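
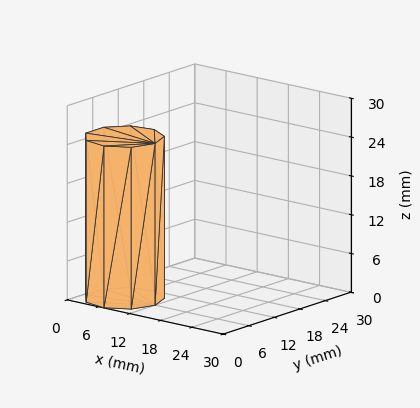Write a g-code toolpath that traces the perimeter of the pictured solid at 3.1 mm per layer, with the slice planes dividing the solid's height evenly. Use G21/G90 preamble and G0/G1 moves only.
Reading the render: the shape is a regular 9-sided prism (a cylinder approximated with 9 flat sides), circumscribed radius ≈ 6 mm, height ≈ 25 mm (dimensions read to the nearest mm from the axis ticks). For the g-code, the solid's height is divided into equal slices at the stated Δz and each level perimeter traced with G1 moves after a G0 lift.

; perimeter-only toolpath
G21 ; units = mm
G90 ; absolute positioning
G28 ; home
; layer 1
G0 Z3.1
G0 X12.0 Y6.0
G1 X10.6 Y9.9
G1 X7.0 Y11.9
G1 X3.0 Y11.2
G1 X0.4 Y8.1
G1 X0.4 Y3.9
G1 X3.0 Y0.8
G1 X7.0 Y0.1
G1 X10.6 Y2.1
G1 X12.0 Y6.0
; layer 2
G0 Z6.2
G0 X12.0 Y6.0
G1 X10.6 Y9.9
G1 X7.0 Y11.9
G1 X3.0 Y11.2
G1 X0.4 Y8.1
G1 X0.4 Y3.9
G1 X3.0 Y0.8
G1 X7.0 Y0.1
G1 X10.6 Y2.1
G1 X12.0 Y6.0
; layer 3
G0 Z9.4
G0 X12.0 Y6.0
G1 X10.6 Y9.9
G1 X7.0 Y11.9
G1 X3.0 Y11.2
G1 X0.4 Y8.1
G1 X0.4 Y3.9
G1 X3.0 Y0.8
G1 X7.0 Y0.1
G1 X10.6 Y2.1
G1 X12.0 Y6.0
; layer 4
G0 Z12.5
G0 X12.0 Y6.0
G1 X10.6 Y9.9
G1 X7.0 Y11.9
G1 X3.0 Y11.2
G1 X0.4 Y8.1
G1 X0.4 Y3.9
G1 X3.0 Y0.8
G1 X7.0 Y0.1
G1 X10.6 Y2.1
G1 X12.0 Y6.0
; layer 5
G0 Z15.6
G0 X12.0 Y6.0
G1 X10.6 Y9.9
G1 X7.0 Y11.9
G1 X3.0 Y11.2
G1 X0.4 Y8.1
G1 X0.4 Y3.9
G1 X3.0 Y0.8
G1 X7.0 Y0.1
G1 X10.6 Y2.1
G1 X12.0 Y6.0
; layer 6
G0 Z18.8
G0 X12.0 Y6.0
G1 X10.6 Y9.9
G1 X7.0 Y11.9
G1 X3.0 Y11.2
G1 X0.4 Y8.1
G1 X0.4 Y3.9
G1 X3.0 Y0.8
G1 X7.0 Y0.1
G1 X10.6 Y2.1
G1 X12.0 Y6.0
; layer 7
G0 Z21.9
G0 X12.0 Y6.0
G1 X10.6 Y9.9
G1 X7.0 Y11.9
G1 X3.0 Y11.2
G1 X0.4 Y8.1
G1 X0.4 Y3.9
G1 X3.0 Y0.8
G1 X7.0 Y0.1
G1 X10.6 Y2.1
G1 X12.0 Y6.0
; layer 8
G0 Z25.0
G0 X12.0 Y6.0
G1 X10.6 Y9.9
G1 X7.0 Y11.9
G1 X3.0 Y11.2
G1 X0.4 Y8.1
G1 X0.4 Y3.9
G1 X3.0 Y0.8
G1 X7.0 Y0.1
G1 X10.6 Y2.1
G1 X12.0 Y6.0
M2 ; end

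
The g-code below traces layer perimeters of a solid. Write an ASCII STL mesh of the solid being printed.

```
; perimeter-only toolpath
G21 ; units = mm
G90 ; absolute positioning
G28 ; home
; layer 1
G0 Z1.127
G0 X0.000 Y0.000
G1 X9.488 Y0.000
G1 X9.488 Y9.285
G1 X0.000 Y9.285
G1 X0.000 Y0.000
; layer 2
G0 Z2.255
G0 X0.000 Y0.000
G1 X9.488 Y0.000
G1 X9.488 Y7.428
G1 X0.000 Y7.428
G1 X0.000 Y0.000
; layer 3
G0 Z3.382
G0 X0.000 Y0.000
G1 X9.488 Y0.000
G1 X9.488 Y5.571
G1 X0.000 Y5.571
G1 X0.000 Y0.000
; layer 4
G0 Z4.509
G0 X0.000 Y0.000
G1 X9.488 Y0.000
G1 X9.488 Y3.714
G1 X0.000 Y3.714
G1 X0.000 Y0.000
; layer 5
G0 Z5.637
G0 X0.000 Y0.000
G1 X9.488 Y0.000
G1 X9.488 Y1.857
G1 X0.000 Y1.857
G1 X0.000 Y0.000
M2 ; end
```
solid part
  facet normal 0.0000 0.0000 -1.0000
    outer loop
      vertex 9.488 11.142 0.000
      vertex 9.488 0.000 0.000
      vertex 0.000 0.000 0.000
    endloop
  endfacet
  facet normal 0.0000 0.0000 -1.0000
    outer loop
      vertex 0.000 11.142 0.000
      vertex 9.488 11.142 0.000
      vertex 0.000 0.000 0.000
    endloop
  endfacet
  facet normal 0.0000 -1.0000 0.0000
    outer loop
      vertex 0.000 0.000 0.000
      vertex 9.488 0.000 0.000
      vertex 9.488 0.000 6.764
    endloop
  endfacet
  facet normal 0.0000 -1.0000 0.0000
    outer loop
      vertex 0.000 0.000 0.000
      vertex 9.488 0.000 6.764
      vertex 0.000 0.000 6.764
    endloop
  endfacet
  facet normal 0.0000 0.5189 0.8548
    outer loop
      vertex 0.000 0.000 6.764
      vertex 9.488 0.000 6.764
      vertex 9.488 11.142 0.000
    endloop
  endfacet
  facet normal 0.0000 0.5189 0.8548
    outer loop
      vertex 0.000 0.000 6.764
      vertex 9.488 11.142 0.000
      vertex 0.000 11.142 0.000
    endloop
  endfacet
  facet normal -1.0000 0.0000 0.0000
    outer loop
      vertex 0.000 0.000 6.764
      vertex 0.000 11.142 0.000
      vertex 0.000 0.000 0.000
    endloop
  endfacet
  facet normal 1.0000 0.0000 0.0000
    outer loop
      vertex 9.488 0.000 0.000
      vertex 9.488 11.142 0.000
      vertex 9.488 0.000 6.764
    endloop
  endfacet
endsolid part

The G0 Z moves step by Δz≈1.127 mm. The G1 loops shrink linearly with z, so the solid tapers from its base footprint up to z≈6.76. Closing with a flat bottom cap and the tapered top and triangulating gives 8 facets — a wedge (ramp): 9.49 × 11.1 mm base, rising to 6.76 mm along the y=0 edge and sloping linearly to z=0 at y=11.1.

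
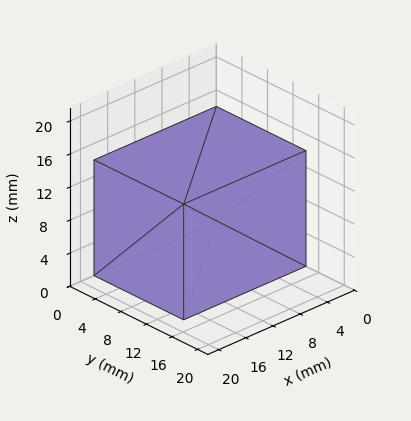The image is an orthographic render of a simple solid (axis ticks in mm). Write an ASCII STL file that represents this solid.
Reading the render: the shape is a rectangular box, roughly 18 × 14 mm footprint and 14 mm tall (dimensions read to the nearest mm from the axis ticks). For the STL, each face is triangulated and given an outward normal.

solid part
  facet normal 0.0000 0.0000 -1.0000
    outer loop
      vertex 18.000 14.000 0.000
      vertex 18.000 0.000 0.000
      vertex 0.000 0.000 0.000
    endloop
  endfacet
  facet normal 0.0000 0.0000 -1.0000
    outer loop
      vertex 0.000 14.000 0.000
      vertex 18.000 14.000 0.000
      vertex 0.000 0.000 0.000
    endloop
  endfacet
  facet normal 0.0000 0.0000 1.0000
    outer loop
      vertex 0.000 0.000 14.000
      vertex 18.000 0.000 14.000
      vertex 18.000 14.000 14.000
    endloop
  endfacet
  facet normal 0.0000 0.0000 1.0000
    outer loop
      vertex 0.000 0.000 14.000
      vertex 18.000 14.000 14.000
      vertex 0.000 14.000 14.000
    endloop
  endfacet
  facet normal 0.0000 -1.0000 0.0000
    outer loop
      vertex 0.000 0.000 0.000
      vertex 18.000 0.000 0.000
      vertex 18.000 0.000 14.000
    endloop
  endfacet
  facet normal 0.0000 -1.0000 0.0000
    outer loop
      vertex 0.000 0.000 0.000
      vertex 18.000 0.000 14.000
      vertex 0.000 0.000 14.000
    endloop
  endfacet
  facet normal 0.0000 1.0000 0.0000
    outer loop
      vertex 18.000 14.000 14.000
      vertex 18.000 14.000 0.000
      vertex 0.000 14.000 0.000
    endloop
  endfacet
  facet normal 0.0000 1.0000 0.0000
    outer loop
      vertex 0.000 14.000 14.000
      vertex 18.000 14.000 14.000
      vertex 0.000 14.000 0.000
    endloop
  endfacet
  facet normal -1.0000 0.0000 0.0000
    outer loop
      vertex 0.000 14.000 14.000
      vertex 0.000 14.000 0.000
      vertex 0.000 0.000 0.000
    endloop
  endfacet
  facet normal -1.0000 0.0000 0.0000
    outer loop
      vertex 0.000 0.000 14.000
      vertex 0.000 14.000 14.000
      vertex 0.000 0.000 0.000
    endloop
  endfacet
  facet normal 1.0000 0.0000 0.0000
    outer loop
      vertex 18.000 0.000 0.000
      vertex 18.000 14.000 0.000
      vertex 18.000 14.000 14.000
    endloop
  endfacet
  facet normal 1.0000 0.0000 0.0000
    outer loop
      vertex 18.000 0.000 0.000
      vertex 18.000 14.000 14.000
      vertex 18.000 0.000 14.000
    endloop
  endfacet
endsolid part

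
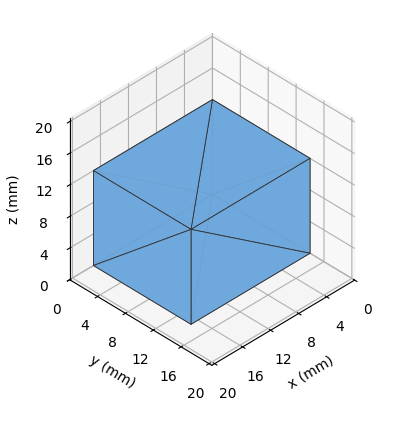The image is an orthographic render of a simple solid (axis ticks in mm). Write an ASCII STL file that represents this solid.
Reading the render: the shape is a rectangular box, roughly 17 × 14 mm footprint and 12 mm tall (dimensions read to the nearest mm from the axis ticks). For the STL, each face is triangulated and given an outward normal.

solid part
  facet normal 0.0000 0.0000 -1.0000
    outer loop
      vertex 17.00 14.00 0.00
      vertex 17.00 0.00 0.00
      vertex 0.00 0.00 0.00
    endloop
  endfacet
  facet normal 0.0000 0.0000 -1.0000
    outer loop
      vertex 0.00 14.00 0.00
      vertex 17.00 14.00 0.00
      vertex 0.00 0.00 0.00
    endloop
  endfacet
  facet normal 0.0000 0.0000 1.0000
    outer loop
      vertex 0.00 0.00 12.00
      vertex 17.00 0.00 12.00
      vertex 17.00 14.00 12.00
    endloop
  endfacet
  facet normal 0.0000 0.0000 1.0000
    outer loop
      vertex 0.00 0.00 12.00
      vertex 17.00 14.00 12.00
      vertex 0.00 14.00 12.00
    endloop
  endfacet
  facet normal 0.0000 -1.0000 0.0000
    outer loop
      vertex 0.00 0.00 0.00
      vertex 17.00 0.00 0.00
      vertex 17.00 0.00 12.00
    endloop
  endfacet
  facet normal 0.0000 -1.0000 0.0000
    outer loop
      vertex 0.00 0.00 0.00
      vertex 17.00 0.00 12.00
      vertex 0.00 0.00 12.00
    endloop
  endfacet
  facet normal 0.0000 1.0000 0.0000
    outer loop
      vertex 17.00 14.00 12.00
      vertex 17.00 14.00 0.00
      vertex 0.00 14.00 0.00
    endloop
  endfacet
  facet normal 0.0000 1.0000 0.0000
    outer loop
      vertex 0.00 14.00 12.00
      vertex 17.00 14.00 12.00
      vertex 0.00 14.00 0.00
    endloop
  endfacet
  facet normal -1.0000 0.0000 0.0000
    outer loop
      vertex 0.00 14.00 12.00
      vertex 0.00 14.00 0.00
      vertex 0.00 0.00 0.00
    endloop
  endfacet
  facet normal -1.0000 0.0000 0.0000
    outer loop
      vertex 0.00 0.00 12.00
      vertex 0.00 14.00 12.00
      vertex 0.00 0.00 0.00
    endloop
  endfacet
  facet normal 1.0000 0.0000 0.0000
    outer loop
      vertex 17.00 0.00 0.00
      vertex 17.00 14.00 0.00
      vertex 17.00 14.00 12.00
    endloop
  endfacet
  facet normal 1.0000 0.0000 0.0000
    outer loop
      vertex 17.00 0.00 0.00
      vertex 17.00 14.00 12.00
      vertex 17.00 0.00 12.00
    endloop
  endfacet
endsolid part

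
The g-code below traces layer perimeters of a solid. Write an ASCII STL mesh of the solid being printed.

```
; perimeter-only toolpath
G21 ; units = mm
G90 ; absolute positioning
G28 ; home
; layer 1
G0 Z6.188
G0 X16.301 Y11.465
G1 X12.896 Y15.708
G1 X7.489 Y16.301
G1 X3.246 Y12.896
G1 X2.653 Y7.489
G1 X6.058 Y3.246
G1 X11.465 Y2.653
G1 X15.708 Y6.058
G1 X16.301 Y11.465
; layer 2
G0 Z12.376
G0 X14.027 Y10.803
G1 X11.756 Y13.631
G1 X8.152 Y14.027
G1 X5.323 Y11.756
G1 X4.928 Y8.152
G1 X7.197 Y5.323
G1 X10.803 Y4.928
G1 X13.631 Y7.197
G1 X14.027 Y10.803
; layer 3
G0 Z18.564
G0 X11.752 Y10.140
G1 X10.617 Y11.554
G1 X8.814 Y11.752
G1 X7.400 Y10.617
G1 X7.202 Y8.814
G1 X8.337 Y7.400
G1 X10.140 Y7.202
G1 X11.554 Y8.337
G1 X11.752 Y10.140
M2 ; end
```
solid part
  facet normal 0.0000 0.0000 -1.0000
    outer loop
      vertex 6.826 18.576 0.000
      vertex 14.036 17.785 0.000
      vertex 18.576 12.128 0.000
    endloop
  endfacet
  facet normal 0.0000 0.0000 -1.0000
    outer loop
      vertex 1.169 14.036 0.000
      vertex 6.826 18.576 0.000
      vertex 18.576 12.128 0.000
    endloop
  endfacet
  facet normal 0.0000 0.0000 -1.0000
    outer loop
      vertex 0.378 6.826 0.000
      vertex 1.169 14.036 0.000
      vertex 18.576 12.128 0.000
    endloop
  endfacet
  facet normal 0.0000 0.0000 -1.0000
    outer loop
      vertex 4.918 1.169 0.000
      vertex 0.378 6.826 0.000
      vertex 18.576 12.128 0.000
    endloop
  endfacet
  facet normal 0.0000 0.0000 -1.0000
    outer loop
      vertex 12.128 0.378 0.000
      vertex 4.918 1.169 0.000
      vertex 18.576 12.128 0.000
    endloop
  endfacet
  facet normal 0.0000 0.0000 -1.0000
    outer loop
      vertex 17.785 4.918 0.000
      vertex 12.128 0.378 0.000
      vertex 18.576 12.128 0.000
    endloop
  endfacet
  facet normal 0.7353 0.5901 0.3335
    outer loop
      vertex 18.576 12.128 0.000
      vertex 14.036 17.785 0.000
      vertex 9.477 9.477 24.752
    endloop
  endfacet
  facet normal 0.1028 0.9371 0.3335
    outer loop
      vertex 14.036 17.785 0.000
      vertex 6.826 18.576 0.000
      vertex 9.477 9.477 24.752
    endloop
  endfacet
  facet normal -0.5901 0.7353 0.3335
    outer loop
      vertex 6.826 18.576 0.000
      vertex 1.169 14.036 0.000
      vertex 9.477 9.477 24.752
    endloop
  endfacet
  facet normal -0.9371 0.1028 0.3335
    outer loop
      vertex 1.169 14.036 0.000
      vertex 0.378 6.826 0.000
      vertex 9.477 9.477 24.752
    endloop
  endfacet
  facet normal -0.7353 -0.5901 0.3335
    outer loop
      vertex 0.378 6.826 0.000
      vertex 4.918 1.169 0.000
      vertex 9.477 9.477 24.752
    endloop
  endfacet
  facet normal -0.1028 -0.9371 0.3335
    outer loop
      vertex 4.918 1.169 0.000
      vertex 12.128 0.378 0.000
      vertex 9.477 9.477 24.752
    endloop
  endfacet
  facet normal 0.5901 -0.7353 0.3335
    outer loop
      vertex 12.128 0.378 0.000
      vertex 17.785 4.918 0.000
      vertex 9.477 9.477 24.752
    endloop
  endfacet
  facet normal 0.9371 -0.1028 0.3335
    outer loop
      vertex 17.785 4.918 0.000
      vertex 18.576 12.128 0.000
      vertex 9.477 9.477 24.752
    endloop
  endfacet
endsolid part

The G0 Z moves step by Δz≈6.188 mm. The G1 loops shrink linearly with z, so the solid tapers from its base footprint up to z≈24.8. Closing with a flat bottom cap and the tapered top and triangulating gives 14 facets — a regular 8-sided pyramid, base circumscribed radius ≈ 9.48 mm, apex at z ≈ 24.8 mm.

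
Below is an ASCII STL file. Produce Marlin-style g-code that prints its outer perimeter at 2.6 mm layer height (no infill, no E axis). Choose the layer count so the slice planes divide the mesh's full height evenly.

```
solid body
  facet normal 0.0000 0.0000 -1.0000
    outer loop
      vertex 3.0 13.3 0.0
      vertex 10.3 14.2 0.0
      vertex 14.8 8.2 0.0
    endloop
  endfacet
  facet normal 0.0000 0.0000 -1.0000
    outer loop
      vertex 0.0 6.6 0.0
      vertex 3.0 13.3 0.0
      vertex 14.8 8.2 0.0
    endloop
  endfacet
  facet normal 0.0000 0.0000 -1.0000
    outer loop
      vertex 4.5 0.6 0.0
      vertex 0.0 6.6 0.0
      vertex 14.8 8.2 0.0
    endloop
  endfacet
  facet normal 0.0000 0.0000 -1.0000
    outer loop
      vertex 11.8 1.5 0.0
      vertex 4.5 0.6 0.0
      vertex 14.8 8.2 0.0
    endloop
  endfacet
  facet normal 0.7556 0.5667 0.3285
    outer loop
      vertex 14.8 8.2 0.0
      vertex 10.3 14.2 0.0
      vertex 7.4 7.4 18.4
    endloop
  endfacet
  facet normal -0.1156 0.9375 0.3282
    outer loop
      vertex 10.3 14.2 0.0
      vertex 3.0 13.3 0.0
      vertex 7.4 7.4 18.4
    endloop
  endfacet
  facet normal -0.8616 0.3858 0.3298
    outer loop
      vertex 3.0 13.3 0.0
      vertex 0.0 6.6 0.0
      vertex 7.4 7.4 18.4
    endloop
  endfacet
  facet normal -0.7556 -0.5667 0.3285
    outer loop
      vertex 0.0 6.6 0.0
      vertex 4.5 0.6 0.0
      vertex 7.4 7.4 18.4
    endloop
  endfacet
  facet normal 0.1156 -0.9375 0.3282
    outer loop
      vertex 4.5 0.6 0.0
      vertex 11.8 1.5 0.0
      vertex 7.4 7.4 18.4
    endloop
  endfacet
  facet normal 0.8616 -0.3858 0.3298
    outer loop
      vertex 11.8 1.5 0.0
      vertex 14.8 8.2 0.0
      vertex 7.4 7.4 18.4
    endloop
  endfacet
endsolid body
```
; perimeter-only toolpath
G21 ; units = mm
G90 ; absolute positioning
G28 ; home
; layer 1
G0 Z2.6
G0 X13.7 Y8.1
G1 X9.9 Y13.2
G1 X3.6 Y12.5
G1 X1.1 Y6.7
G1 X4.9 Y1.6
G1 X11.2 Y2.3
G1 X13.7 Y8.1
; layer 2
G0 Z5.3
G0 X12.7 Y8.0
G1 X9.5 Y12.3
G1 X4.3 Y11.6
G1 X2.1 Y6.8
G1 X5.3 Y2.5
G1 X10.5 Y3.2
G1 X12.7 Y8.0
; layer 3
G0 Z7.9
G0 X11.6 Y7.9
G1 X9.1 Y11.3
G1 X4.9 Y10.8
G1 X3.2 Y6.9
G1 X5.7 Y3.5
G1 X9.9 Y4.0
G1 X11.6 Y7.9
; layer 4
G0 Z10.5
G0 X10.6 Y7.7
G1 X8.6 Y10.3
G1 X5.5 Y9.9
G1 X4.2 Y7.1
G1 X6.2 Y4.5
G1 X9.3 Y4.9
G1 X10.6 Y7.7
; layer 5
G0 Z13.1
G0 X9.5 Y7.6
G1 X8.2 Y9.3
G1 X6.1 Y9.1
G1 X5.3 Y7.2
G1 X6.6 Y5.5
G1 X8.7 Y5.7
G1 X9.5 Y7.6
; layer 6
G0 Z15.8
G0 X8.5 Y7.5
G1 X7.8 Y8.4
G1 X6.8 Y8.2
G1 X6.3 Y7.3
G1 X7.0 Y6.4
G1 X8.0 Y6.6
G1 X8.5 Y7.5
M2 ; end

The solid is a regular 6-sided pyramid, base circumscribed radius ≈ 7.4 mm, apex at z ≈ 18.4 mm. Slicing at Δz = 2.6 mm — 7 equal slices spanning the solid's height, so layer i sits at z = i·h/7 — gives 6 non-empty perimeters. Each is a 6-segment closed polygon; G0 lifts to the layer z and rapids to the start vertex, then G1 traces the edges. The cross-section shrinks linearly with z (the slice at the apex is degenerate and omitted).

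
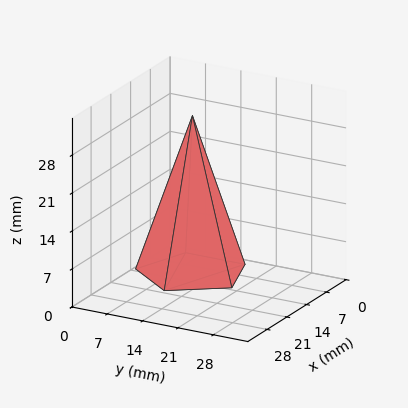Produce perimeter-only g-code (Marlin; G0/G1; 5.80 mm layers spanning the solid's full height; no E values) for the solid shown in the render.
Reading the render: the shape is a regular 5-sided pyramid, base circumscribed radius ≈ 10 mm, apex at z ≈ 29 mm (dimensions read to the nearest mm from the axis ticks). For the g-code, the solid's height is divided into equal slices at the stated Δz and each level perimeter traced with G1 moves after a G0 lift.

; perimeter-only toolpath
G21 ; units = mm
G90 ; absolute positioning
G28 ; home
; layer 1
G0 Z5.80
G0 X18.00 Y10.00
G1 X12.47 Y17.61
G1 X3.53 Y14.70
G1 X3.53 Y5.30
G1 X12.47 Y2.39
G1 X18.00 Y10.00
; layer 2
G0 Z11.60
G0 X16.00 Y10.00
G1 X11.85 Y15.71
G1 X5.15 Y13.53
G1 X5.15 Y6.47
G1 X11.85 Y4.29
G1 X16.00 Y10.00
; layer 3
G0 Z17.40
G0 X14.00 Y10.00
G1 X11.24 Y13.80
G1 X6.76 Y12.35
G1 X6.76 Y7.65
G1 X11.24 Y6.20
G1 X14.00 Y10.00
; layer 4
G0 Z23.20
G0 X12.00 Y10.00
G1 X10.62 Y11.90
G1 X8.38 Y11.18
G1 X8.38 Y8.82
G1 X10.62 Y8.10
G1 X12.00 Y10.00
M2 ; end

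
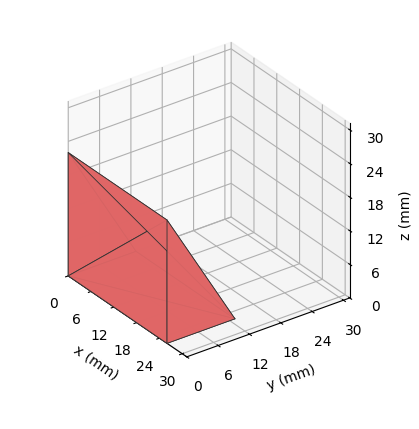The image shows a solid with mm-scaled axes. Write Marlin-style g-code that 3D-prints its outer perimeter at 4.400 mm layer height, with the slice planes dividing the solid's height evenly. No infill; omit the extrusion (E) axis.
Reading the render: the shape is a wedge (ramp): 26 × 13 mm base, rising to 22 mm along the y=0 edge and sloping linearly to z=0 at y=13 (dimensions read to the nearest mm from the axis ticks). For the g-code, the solid's height is divided into equal slices at the stated Δz and each level perimeter traced with G1 moves after a G0 lift.

; perimeter-only toolpath
G21 ; units = mm
G90 ; absolute positioning
G28 ; home
; layer 1
G0 Z4.400
G0 X0.000 Y0.000
G1 X26.000 Y0.000
G1 X26.000 Y10.400
G1 X0.000 Y10.400
G1 X0.000 Y0.000
; layer 2
G0 Z8.800
G0 X0.000 Y0.000
G1 X26.000 Y0.000
G1 X26.000 Y7.800
G1 X0.000 Y7.800
G1 X0.000 Y0.000
; layer 3
G0 Z13.200
G0 X0.000 Y0.000
G1 X26.000 Y0.000
G1 X26.000 Y5.200
G1 X0.000 Y5.200
G1 X0.000 Y0.000
; layer 4
G0 Z17.600
G0 X0.000 Y0.000
G1 X26.000 Y0.000
G1 X26.000 Y2.600
G1 X0.000 Y2.600
G1 X0.000 Y0.000
M2 ; end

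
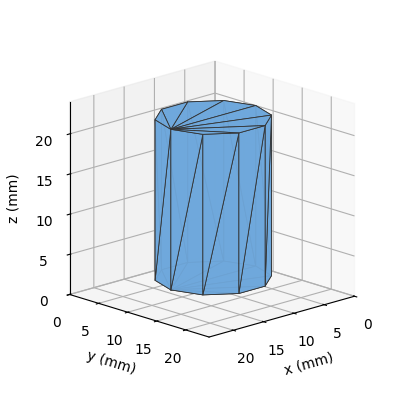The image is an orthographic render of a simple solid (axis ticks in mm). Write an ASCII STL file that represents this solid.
Reading the render: the shape is a regular 10-sided prism (a cylinder approximated with 10 flat sides), circumscribed radius ≈ 7 mm, height ≈ 20 mm (dimensions read to the nearest mm from the axis ticks). For the STL, each face is triangulated and given an outward normal.

solid part
  facet normal 0.0000 0.0000 -1.0000
    outer loop
      vertex 9.16 13.66 0.00
      vertex 12.66 11.11 0.00
      vertex 14.00 7.00 0.00
    endloop
  endfacet
  facet normal 0.0000 0.0000 -1.0000
    outer loop
      vertex 4.84 13.66 0.00
      vertex 9.16 13.66 0.00
      vertex 14.00 7.00 0.00
    endloop
  endfacet
  facet normal 0.0000 0.0000 -1.0000
    outer loop
      vertex 1.34 11.11 0.00
      vertex 4.84 13.66 0.00
      vertex 14.00 7.00 0.00
    endloop
  endfacet
  facet normal 0.0000 0.0000 -1.0000
    outer loop
      vertex 0.00 7.00 0.00
      vertex 1.34 11.11 0.00
      vertex 14.00 7.00 0.00
    endloop
  endfacet
  facet normal 0.0000 0.0000 -1.0000
    outer loop
      vertex 1.34 2.89 0.00
      vertex 0.00 7.00 0.00
      vertex 14.00 7.00 0.00
    endloop
  endfacet
  facet normal 0.0000 0.0000 -1.0000
    outer loop
      vertex 4.84 0.34 0.00
      vertex 1.34 2.89 0.00
      vertex 14.00 7.00 0.00
    endloop
  endfacet
  facet normal 0.0000 0.0000 -1.0000
    outer loop
      vertex 9.16 0.34 0.00
      vertex 4.84 0.34 0.00
      vertex 14.00 7.00 0.00
    endloop
  endfacet
  facet normal 0.0000 0.0000 -1.0000
    outer loop
      vertex 12.66 2.89 0.00
      vertex 9.16 0.34 0.00
      vertex 14.00 7.00 0.00
    endloop
  endfacet
  facet normal 0.0000 0.0000 1.0000
    outer loop
      vertex 14.00 7.00 20.00
      vertex 12.66 11.11 20.00
      vertex 9.16 13.66 20.00
    endloop
  endfacet
  facet normal 0.0000 0.0000 1.0000
    outer loop
      vertex 14.00 7.00 20.00
      vertex 9.16 13.66 20.00
      vertex 4.84 13.66 20.00
    endloop
  endfacet
  facet normal 0.0000 0.0000 1.0000
    outer loop
      vertex 14.00 7.00 20.00
      vertex 4.84 13.66 20.00
      vertex 1.34 11.11 20.00
    endloop
  endfacet
  facet normal 0.0000 0.0000 1.0000
    outer loop
      vertex 14.00 7.00 20.00
      vertex 1.34 11.11 20.00
      vertex 0.00 7.00 20.00
    endloop
  endfacet
  facet normal 0.0000 0.0000 1.0000
    outer loop
      vertex 14.00 7.00 20.00
      vertex 0.00 7.00 20.00
      vertex 1.34 2.89 20.00
    endloop
  endfacet
  facet normal 0.0000 0.0000 1.0000
    outer loop
      vertex 14.00 7.00 20.00
      vertex 1.34 2.89 20.00
      vertex 4.84 0.34 20.00
    endloop
  endfacet
  facet normal 0.0000 0.0000 1.0000
    outer loop
      vertex 14.00 7.00 20.00
      vertex 4.84 0.34 20.00
      vertex 9.16 0.34 20.00
    endloop
  endfacet
  facet normal 0.0000 0.0000 1.0000
    outer loop
      vertex 14.00 7.00 20.00
      vertex 9.16 0.34 20.00
      vertex 12.66 2.89 20.00
    endloop
  endfacet
  facet normal 0.9507 0.3100 0.0000
    outer loop
      vertex 14.00 7.00 0.00
      vertex 12.66 11.11 0.00
      vertex 12.66 11.11 20.00
    endloop
  endfacet
  facet normal 0.9507 0.3100 0.0000
    outer loop
      vertex 14.00 7.00 0.00
      vertex 12.66 11.11 20.00
      vertex 14.00 7.00 20.00
    endloop
  endfacet
  facet normal 0.5889 0.8082 0.0000
    outer loop
      vertex 12.66 11.11 0.00
      vertex 9.16 13.66 0.00
      vertex 9.16 13.66 20.00
    endloop
  endfacet
  facet normal 0.5889 0.8082 0.0000
    outer loop
      vertex 12.66 11.11 0.00
      vertex 9.16 13.66 20.00
      vertex 12.66 11.11 20.00
    endloop
  endfacet
  facet normal 0.0000 1.0000 0.0000
    outer loop
      vertex 9.16 13.66 0.00
      vertex 4.84 13.66 0.00
      vertex 4.84 13.66 20.00
    endloop
  endfacet
  facet normal 0.0000 1.0000 0.0000
    outer loop
      vertex 9.16 13.66 0.00
      vertex 4.84 13.66 20.00
      vertex 9.16 13.66 20.00
    endloop
  endfacet
  facet normal -0.5889 0.8082 0.0000
    outer loop
      vertex 4.84 13.66 0.00
      vertex 1.34 11.11 0.00
      vertex 1.34 11.11 20.00
    endloop
  endfacet
  facet normal -0.5889 0.8082 0.0000
    outer loop
      vertex 4.84 13.66 0.00
      vertex 1.34 11.11 20.00
      vertex 4.84 13.66 20.00
    endloop
  endfacet
  facet normal -0.9507 0.3100 0.0000
    outer loop
      vertex 1.34 11.11 0.00
      vertex 0.00 7.00 0.00
      vertex 0.00 7.00 20.00
    endloop
  endfacet
  facet normal -0.9507 0.3100 0.0000
    outer loop
      vertex 1.34 11.11 0.00
      vertex 0.00 7.00 20.00
      vertex 1.34 11.11 20.00
    endloop
  endfacet
  facet normal -0.9507 -0.3100 0.0000
    outer loop
      vertex 0.00 7.00 0.00
      vertex 1.34 2.89 0.00
      vertex 1.34 2.89 20.00
    endloop
  endfacet
  facet normal -0.9507 -0.3100 0.0000
    outer loop
      vertex 0.00 7.00 0.00
      vertex 1.34 2.89 20.00
      vertex 0.00 7.00 20.00
    endloop
  endfacet
  facet normal -0.5889 -0.8082 0.0000
    outer loop
      vertex 1.34 2.89 0.00
      vertex 4.84 0.34 0.00
      vertex 4.84 0.34 20.00
    endloop
  endfacet
  facet normal -0.5889 -0.8082 0.0000
    outer loop
      vertex 1.34 2.89 0.00
      vertex 4.84 0.34 20.00
      vertex 1.34 2.89 20.00
    endloop
  endfacet
  facet normal 0.0000 -1.0000 0.0000
    outer loop
      vertex 4.84 0.34 0.00
      vertex 9.16 0.34 0.00
      vertex 9.16 0.34 20.00
    endloop
  endfacet
  facet normal 0.0000 -1.0000 0.0000
    outer loop
      vertex 4.84 0.34 0.00
      vertex 9.16 0.34 20.00
      vertex 4.84 0.34 20.00
    endloop
  endfacet
  facet normal 0.5889 -0.8082 0.0000
    outer loop
      vertex 9.16 0.34 0.00
      vertex 12.66 2.89 0.00
      vertex 12.66 2.89 20.00
    endloop
  endfacet
  facet normal 0.5889 -0.8082 0.0000
    outer loop
      vertex 9.16 0.34 0.00
      vertex 12.66 2.89 20.00
      vertex 9.16 0.34 20.00
    endloop
  endfacet
  facet normal 0.9507 -0.3100 0.0000
    outer loop
      vertex 12.66 2.89 0.00
      vertex 14.00 7.00 0.00
      vertex 14.00 7.00 20.00
    endloop
  endfacet
  facet normal 0.9507 -0.3100 0.0000
    outer loop
      vertex 12.66 2.89 0.00
      vertex 14.00 7.00 20.00
      vertex 12.66 2.89 20.00
    endloop
  endfacet
endsolid part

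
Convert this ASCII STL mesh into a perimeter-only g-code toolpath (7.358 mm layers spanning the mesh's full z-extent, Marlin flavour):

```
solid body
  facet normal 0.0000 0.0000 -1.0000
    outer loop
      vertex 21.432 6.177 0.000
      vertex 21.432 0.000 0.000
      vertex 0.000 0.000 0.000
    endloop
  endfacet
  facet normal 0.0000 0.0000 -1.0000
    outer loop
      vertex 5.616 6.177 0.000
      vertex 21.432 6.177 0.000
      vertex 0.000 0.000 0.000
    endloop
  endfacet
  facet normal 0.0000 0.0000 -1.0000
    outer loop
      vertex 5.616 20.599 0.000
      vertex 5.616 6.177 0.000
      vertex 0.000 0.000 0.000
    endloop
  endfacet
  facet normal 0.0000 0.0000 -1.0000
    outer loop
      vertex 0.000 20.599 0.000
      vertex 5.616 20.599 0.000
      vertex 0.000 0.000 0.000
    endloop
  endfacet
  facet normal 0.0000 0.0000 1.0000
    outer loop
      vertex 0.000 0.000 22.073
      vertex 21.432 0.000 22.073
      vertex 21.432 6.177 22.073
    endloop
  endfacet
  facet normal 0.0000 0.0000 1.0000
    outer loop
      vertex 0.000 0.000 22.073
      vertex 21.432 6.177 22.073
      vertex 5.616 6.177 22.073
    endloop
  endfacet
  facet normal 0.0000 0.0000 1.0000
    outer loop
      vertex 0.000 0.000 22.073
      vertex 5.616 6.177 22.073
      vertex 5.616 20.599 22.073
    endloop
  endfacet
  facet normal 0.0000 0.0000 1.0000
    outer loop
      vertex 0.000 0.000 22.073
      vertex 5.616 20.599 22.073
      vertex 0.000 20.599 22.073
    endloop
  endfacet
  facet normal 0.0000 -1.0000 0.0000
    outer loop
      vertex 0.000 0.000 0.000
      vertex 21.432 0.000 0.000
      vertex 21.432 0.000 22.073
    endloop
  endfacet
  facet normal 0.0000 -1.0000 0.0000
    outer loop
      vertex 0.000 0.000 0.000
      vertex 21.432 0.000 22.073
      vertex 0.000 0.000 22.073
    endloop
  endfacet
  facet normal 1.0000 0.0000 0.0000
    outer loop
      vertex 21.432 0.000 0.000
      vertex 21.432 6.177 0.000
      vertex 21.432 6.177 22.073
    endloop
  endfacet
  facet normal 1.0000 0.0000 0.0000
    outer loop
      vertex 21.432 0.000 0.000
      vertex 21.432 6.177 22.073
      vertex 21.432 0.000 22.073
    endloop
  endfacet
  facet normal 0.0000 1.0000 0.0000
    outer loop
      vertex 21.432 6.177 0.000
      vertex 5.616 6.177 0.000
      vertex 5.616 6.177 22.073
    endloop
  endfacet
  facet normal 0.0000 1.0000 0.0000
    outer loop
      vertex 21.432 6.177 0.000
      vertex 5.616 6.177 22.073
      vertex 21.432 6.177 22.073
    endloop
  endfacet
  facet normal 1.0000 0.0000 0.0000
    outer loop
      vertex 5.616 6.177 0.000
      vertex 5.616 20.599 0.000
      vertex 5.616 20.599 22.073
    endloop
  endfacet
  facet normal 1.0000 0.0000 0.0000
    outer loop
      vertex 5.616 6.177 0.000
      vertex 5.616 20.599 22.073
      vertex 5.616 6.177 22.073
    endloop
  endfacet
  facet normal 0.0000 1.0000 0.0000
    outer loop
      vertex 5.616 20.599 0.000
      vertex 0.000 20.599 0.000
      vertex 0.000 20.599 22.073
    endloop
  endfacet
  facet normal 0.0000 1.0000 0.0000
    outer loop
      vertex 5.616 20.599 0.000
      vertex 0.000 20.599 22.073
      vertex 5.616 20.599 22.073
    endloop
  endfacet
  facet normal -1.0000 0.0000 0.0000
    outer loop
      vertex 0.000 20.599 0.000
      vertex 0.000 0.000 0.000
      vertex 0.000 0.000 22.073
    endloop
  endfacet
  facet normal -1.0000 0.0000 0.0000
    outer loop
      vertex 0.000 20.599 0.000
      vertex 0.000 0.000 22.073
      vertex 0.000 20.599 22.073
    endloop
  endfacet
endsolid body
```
; perimeter-only toolpath
G21 ; units = mm
G90 ; absolute positioning
G28 ; home
; layer 1
G0 Z7.358
G0 X0.000 Y0.000
G1 X21.432 Y0.000
G1 X21.432 Y6.177
G1 X5.616 Y6.177
G1 X5.616 Y20.599
G1 X0.000 Y20.599
G1 X0.000 Y0.000
; layer 2
G0 Z14.715
G0 X0.000 Y0.000
G1 X21.432 Y0.000
G1 X21.432 Y6.177
G1 X5.616 Y6.177
G1 X5.616 Y20.599
G1 X0.000 Y20.599
G1 X0.000 Y0.000
; layer 3
G0 Z22.073
G0 X0.000 Y0.000
G1 X21.432 Y0.000
G1 X21.432 Y6.177
G1 X5.616 Y6.177
G1 X5.616 Y20.599
G1 X0.000 Y20.599
G1 X0.000 Y0.000
M2 ; end

The solid is an L-shaped prism: outer 21.4 × 20.6 mm, arm thicknesses ≈ 6.18 mm (horizontal) and 5.62 mm (vertical), extruded 22.1 mm in z. Slicing at Δz = 7.358 mm — 3 equal slices spanning the solid's height, so layer i sits at z = i·h/3 — gives 3 non-empty perimeters. Each is a 6-segment closed polygon; G0 lifts to the layer z and rapids to the start vertex, then G1 traces the edges.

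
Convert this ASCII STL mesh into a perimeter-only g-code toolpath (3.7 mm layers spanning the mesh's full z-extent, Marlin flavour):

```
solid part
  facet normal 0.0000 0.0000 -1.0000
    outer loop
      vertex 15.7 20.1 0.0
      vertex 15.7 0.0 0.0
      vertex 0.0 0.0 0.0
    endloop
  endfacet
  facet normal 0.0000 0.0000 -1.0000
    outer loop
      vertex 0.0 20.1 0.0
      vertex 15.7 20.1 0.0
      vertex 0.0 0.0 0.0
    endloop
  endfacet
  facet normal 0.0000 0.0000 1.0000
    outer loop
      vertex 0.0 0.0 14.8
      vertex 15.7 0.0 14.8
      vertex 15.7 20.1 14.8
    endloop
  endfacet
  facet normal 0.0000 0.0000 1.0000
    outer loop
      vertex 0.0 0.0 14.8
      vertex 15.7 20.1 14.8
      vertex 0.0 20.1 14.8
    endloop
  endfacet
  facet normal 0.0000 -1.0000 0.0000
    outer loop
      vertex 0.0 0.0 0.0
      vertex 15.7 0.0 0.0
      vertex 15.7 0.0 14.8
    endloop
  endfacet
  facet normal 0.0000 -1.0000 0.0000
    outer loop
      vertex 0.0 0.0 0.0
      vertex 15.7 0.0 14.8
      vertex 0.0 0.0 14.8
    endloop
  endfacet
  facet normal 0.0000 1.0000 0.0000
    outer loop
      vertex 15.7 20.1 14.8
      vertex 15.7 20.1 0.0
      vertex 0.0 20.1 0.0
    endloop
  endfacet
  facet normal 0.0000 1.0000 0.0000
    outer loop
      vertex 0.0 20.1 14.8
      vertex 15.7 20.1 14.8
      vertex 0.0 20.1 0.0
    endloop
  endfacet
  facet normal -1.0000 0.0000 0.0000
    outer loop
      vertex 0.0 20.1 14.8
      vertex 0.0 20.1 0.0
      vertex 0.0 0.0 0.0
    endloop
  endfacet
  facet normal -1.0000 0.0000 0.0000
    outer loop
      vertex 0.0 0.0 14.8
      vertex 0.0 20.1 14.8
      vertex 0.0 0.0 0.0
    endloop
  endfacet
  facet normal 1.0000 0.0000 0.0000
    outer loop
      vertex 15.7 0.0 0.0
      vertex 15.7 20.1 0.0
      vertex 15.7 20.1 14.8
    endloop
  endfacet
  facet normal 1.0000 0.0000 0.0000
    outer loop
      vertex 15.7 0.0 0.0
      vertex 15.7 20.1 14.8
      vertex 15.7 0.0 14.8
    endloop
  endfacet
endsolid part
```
; perimeter-only toolpath
G21 ; units = mm
G90 ; absolute positioning
G28 ; home
; layer 1
G0 Z3.7
G0 X0.0 Y0.0
G1 X15.7 Y0.0
G1 X15.7 Y20.1
G1 X0.0 Y20.1
G1 X0.0 Y0.0
; layer 2
G0 Z7.4
G0 X0.0 Y0.0
G1 X15.7 Y0.0
G1 X15.7 Y20.1
G1 X0.0 Y20.1
G1 X0.0 Y0.0
; layer 3
G0 Z11.1
G0 X0.0 Y0.0
G1 X15.7 Y0.0
G1 X15.7 Y20.1
G1 X0.0 Y20.1
G1 X0.0 Y0.0
; layer 4
G0 Z14.8
G0 X0.0 Y0.0
G1 X15.7 Y0.0
G1 X15.7 Y20.1
G1 X0.0 Y20.1
G1 X0.0 Y0.0
M2 ; end

The solid is a rectangular box, roughly 15.7 × 20.1 mm footprint and 14.8 mm tall. Slicing at Δz = 3.7 mm — 4 equal slices spanning the solid's height, so layer i sits at z = i·h/4 — gives 4 non-empty perimeters. Each is a 4-segment closed polygon; G0 lifts to the layer z and rapids to the start vertex, then G1 traces the edges.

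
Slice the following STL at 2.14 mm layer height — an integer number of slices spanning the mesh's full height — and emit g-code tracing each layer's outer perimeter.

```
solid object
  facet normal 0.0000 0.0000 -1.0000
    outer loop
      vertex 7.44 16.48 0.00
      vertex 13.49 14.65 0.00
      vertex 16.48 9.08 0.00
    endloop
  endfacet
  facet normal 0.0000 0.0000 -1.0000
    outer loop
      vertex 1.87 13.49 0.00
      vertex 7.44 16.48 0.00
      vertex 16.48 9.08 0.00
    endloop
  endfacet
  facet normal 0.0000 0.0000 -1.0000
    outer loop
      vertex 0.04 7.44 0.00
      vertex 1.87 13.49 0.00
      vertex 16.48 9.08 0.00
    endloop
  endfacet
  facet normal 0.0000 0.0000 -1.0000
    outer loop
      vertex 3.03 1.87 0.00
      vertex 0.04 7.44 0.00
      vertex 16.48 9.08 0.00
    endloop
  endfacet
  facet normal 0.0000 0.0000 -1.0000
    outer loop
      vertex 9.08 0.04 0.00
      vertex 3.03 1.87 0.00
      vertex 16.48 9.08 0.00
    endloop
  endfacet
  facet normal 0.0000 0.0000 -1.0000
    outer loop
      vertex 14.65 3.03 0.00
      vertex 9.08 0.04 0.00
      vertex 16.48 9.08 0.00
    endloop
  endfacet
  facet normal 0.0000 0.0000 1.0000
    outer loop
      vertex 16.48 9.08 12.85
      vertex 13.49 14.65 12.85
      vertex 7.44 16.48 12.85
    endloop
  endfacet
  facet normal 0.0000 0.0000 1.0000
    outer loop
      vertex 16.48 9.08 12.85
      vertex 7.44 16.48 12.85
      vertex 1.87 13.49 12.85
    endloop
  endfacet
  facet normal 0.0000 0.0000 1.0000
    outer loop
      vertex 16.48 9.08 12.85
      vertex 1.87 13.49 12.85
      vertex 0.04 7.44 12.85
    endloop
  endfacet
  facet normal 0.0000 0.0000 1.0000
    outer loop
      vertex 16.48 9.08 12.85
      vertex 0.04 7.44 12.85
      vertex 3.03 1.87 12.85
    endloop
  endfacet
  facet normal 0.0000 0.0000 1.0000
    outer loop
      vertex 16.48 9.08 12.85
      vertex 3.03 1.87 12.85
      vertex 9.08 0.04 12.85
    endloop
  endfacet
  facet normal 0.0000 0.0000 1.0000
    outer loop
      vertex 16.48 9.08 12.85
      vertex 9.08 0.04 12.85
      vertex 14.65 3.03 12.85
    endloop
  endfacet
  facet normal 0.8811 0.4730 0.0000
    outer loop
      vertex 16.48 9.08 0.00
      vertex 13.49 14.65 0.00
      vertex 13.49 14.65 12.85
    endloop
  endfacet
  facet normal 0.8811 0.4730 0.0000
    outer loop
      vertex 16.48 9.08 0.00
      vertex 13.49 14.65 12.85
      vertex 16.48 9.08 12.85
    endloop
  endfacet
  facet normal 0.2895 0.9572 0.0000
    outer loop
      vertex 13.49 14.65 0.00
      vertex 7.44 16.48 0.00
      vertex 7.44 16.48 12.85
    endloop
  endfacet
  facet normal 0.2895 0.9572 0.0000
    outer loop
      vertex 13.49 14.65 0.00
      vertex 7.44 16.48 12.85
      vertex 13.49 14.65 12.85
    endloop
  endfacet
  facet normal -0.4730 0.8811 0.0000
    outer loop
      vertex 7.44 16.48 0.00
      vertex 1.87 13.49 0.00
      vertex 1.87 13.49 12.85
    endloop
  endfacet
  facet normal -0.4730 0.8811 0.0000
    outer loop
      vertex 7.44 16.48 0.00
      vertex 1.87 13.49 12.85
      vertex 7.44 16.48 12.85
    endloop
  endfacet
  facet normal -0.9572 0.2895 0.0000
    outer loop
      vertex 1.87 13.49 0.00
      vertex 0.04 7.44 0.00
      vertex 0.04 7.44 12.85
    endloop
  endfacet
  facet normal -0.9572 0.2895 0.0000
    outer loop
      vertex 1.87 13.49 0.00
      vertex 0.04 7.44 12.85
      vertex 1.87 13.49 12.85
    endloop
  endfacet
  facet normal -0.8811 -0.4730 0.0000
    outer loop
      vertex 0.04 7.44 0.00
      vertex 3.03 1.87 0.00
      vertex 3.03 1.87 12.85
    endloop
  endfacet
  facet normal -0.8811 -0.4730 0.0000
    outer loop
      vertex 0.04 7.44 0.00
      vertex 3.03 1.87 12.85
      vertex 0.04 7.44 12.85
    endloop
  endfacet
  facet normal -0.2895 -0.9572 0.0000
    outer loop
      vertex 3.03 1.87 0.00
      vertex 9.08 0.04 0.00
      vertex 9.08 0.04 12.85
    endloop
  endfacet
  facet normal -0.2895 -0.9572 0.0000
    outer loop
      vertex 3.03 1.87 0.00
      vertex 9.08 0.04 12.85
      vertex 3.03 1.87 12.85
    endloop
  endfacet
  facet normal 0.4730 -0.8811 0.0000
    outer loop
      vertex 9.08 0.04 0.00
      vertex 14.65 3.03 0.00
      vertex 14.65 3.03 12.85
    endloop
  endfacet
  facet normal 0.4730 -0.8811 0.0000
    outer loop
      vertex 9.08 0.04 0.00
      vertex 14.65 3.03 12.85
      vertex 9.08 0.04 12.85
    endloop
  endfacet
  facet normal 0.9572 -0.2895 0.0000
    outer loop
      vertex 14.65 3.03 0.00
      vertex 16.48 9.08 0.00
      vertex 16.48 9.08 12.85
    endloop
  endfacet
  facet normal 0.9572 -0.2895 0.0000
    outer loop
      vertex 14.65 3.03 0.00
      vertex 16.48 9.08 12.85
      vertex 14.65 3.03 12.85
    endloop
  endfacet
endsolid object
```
; perimeter-only toolpath
G21 ; units = mm
G90 ; absolute positioning
G28 ; home
; layer 1
G0 Z2.14
G0 X16.48 Y9.08
G1 X13.49 Y14.65
G1 X7.44 Y16.48
G1 X1.87 Y13.49
G1 X0.04 Y7.44
G1 X3.03 Y1.87
G1 X9.08 Y0.04
G1 X14.65 Y3.03
G1 X16.48 Y9.08
; layer 2
G0 Z4.28
G0 X16.48 Y9.08
G1 X13.49 Y14.65
G1 X7.44 Y16.48
G1 X1.87 Y13.49
G1 X0.04 Y7.44
G1 X3.03 Y1.87
G1 X9.08 Y0.04
G1 X14.65 Y3.03
G1 X16.48 Y9.08
; layer 3
G0 Z6.42
G0 X16.48 Y9.08
G1 X13.49 Y14.65
G1 X7.44 Y16.48
G1 X1.87 Y13.49
G1 X0.04 Y7.44
G1 X3.03 Y1.87
G1 X9.08 Y0.04
G1 X14.65 Y3.03
G1 X16.48 Y9.08
; layer 4
G0 Z8.57
G0 X16.48 Y9.08
G1 X13.49 Y14.65
G1 X7.44 Y16.48
G1 X1.87 Y13.49
G1 X0.04 Y7.44
G1 X3.03 Y1.87
G1 X9.08 Y0.04
G1 X14.65 Y3.03
G1 X16.48 Y9.08
; layer 5
G0 Z10.71
G0 X16.48 Y9.08
G1 X13.49 Y14.65
G1 X7.44 Y16.48
G1 X1.87 Y13.49
G1 X0.04 Y7.44
G1 X3.03 Y1.87
G1 X9.08 Y0.04
G1 X14.65 Y3.03
G1 X16.48 Y9.08
; layer 6
G0 Z12.85
G0 X16.48 Y9.08
G1 X13.49 Y14.65
G1 X7.44 Y16.48
G1 X1.87 Y13.49
G1 X0.04 Y7.44
G1 X3.03 Y1.87
G1 X9.08 Y0.04
G1 X14.65 Y3.03
G1 X16.48 Y9.08
M2 ; end

The solid is a regular 8-sided prism (a cylinder approximated with 8 flat sides), circumscribed radius ≈ 8.26 mm, height ≈ 12.8 mm. Slicing at Δz = 2.14 mm — 6 equal slices spanning the solid's height, so layer i sits at z = i·h/6 — gives 6 non-empty perimeters. Each is a 8-segment closed polygon; G0 lifts to the layer z and rapids to the start vertex, then G1 traces the edges.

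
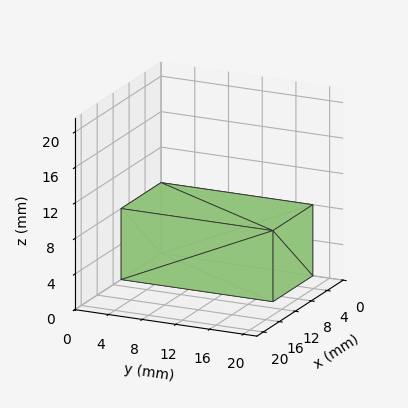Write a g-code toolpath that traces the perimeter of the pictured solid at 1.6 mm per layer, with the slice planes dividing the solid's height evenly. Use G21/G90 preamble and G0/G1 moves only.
Reading the render: the shape is a rectangular box, roughly 10 × 18 mm footprint and 8 mm tall (dimensions read to the nearest mm from the axis ticks). For the g-code, the solid's height is divided into equal slices at the stated Δz and each level perimeter traced with G1 moves after a G0 lift.

; perimeter-only toolpath
G21 ; units = mm
G90 ; absolute positioning
G28 ; home
; layer 1
G0 Z1.6
G0 X0.0 Y0.0
G1 X10.0 Y0.0
G1 X10.0 Y18.0
G1 X0.0 Y18.0
G1 X0.0 Y0.0
; layer 2
G0 Z3.2
G0 X0.0 Y0.0
G1 X10.0 Y0.0
G1 X10.0 Y18.0
G1 X0.0 Y18.0
G1 X0.0 Y0.0
; layer 3
G0 Z4.8
G0 X0.0 Y0.0
G1 X10.0 Y0.0
G1 X10.0 Y18.0
G1 X0.0 Y18.0
G1 X0.0 Y0.0
; layer 4
G0 Z6.4
G0 X0.0 Y0.0
G1 X10.0 Y0.0
G1 X10.0 Y18.0
G1 X0.0 Y18.0
G1 X0.0 Y0.0
; layer 5
G0 Z8.0
G0 X0.0 Y0.0
G1 X10.0 Y0.0
G1 X10.0 Y18.0
G1 X0.0 Y18.0
G1 X0.0 Y0.0
M2 ; end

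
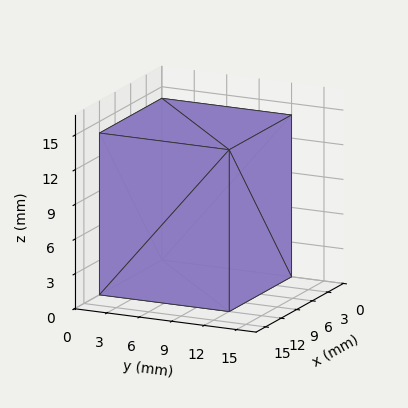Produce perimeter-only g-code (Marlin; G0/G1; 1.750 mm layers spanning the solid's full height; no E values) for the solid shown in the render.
Reading the render: the shape is a rectangular box, roughly 12 × 12 mm footprint and 14 mm tall (dimensions read to the nearest mm from the axis ticks). For the g-code, the solid's height is divided into equal slices at the stated Δz and each level perimeter traced with G1 moves after a G0 lift.

; perimeter-only toolpath
G21 ; units = mm
G90 ; absolute positioning
G28 ; home
; layer 1
G0 Z1.750
G0 X0.000 Y0.000
G1 X12.000 Y0.000
G1 X12.000 Y12.000
G1 X0.000 Y12.000
G1 X0.000 Y0.000
; layer 2
G0 Z3.500
G0 X0.000 Y0.000
G1 X12.000 Y0.000
G1 X12.000 Y12.000
G1 X0.000 Y12.000
G1 X0.000 Y0.000
; layer 3
G0 Z5.250
G0 X0.000 Y0.000
G1 X12.000 Y0.000
G1 X12.000 Y12.000
G1 X0.000 Y12.000
G1 X0.000 Y0.000
; layer 4
G0 Z7.000
G0 X0.000 Y0.000
G1 X12.000 Y0.000
G1 X12.000 Y12.000
G1 X0.000 Y12.000
G1 X0.000 Y0.000
; layer 5
G0 Z8.750
G0 X0.000 Y0.000
G1 X12.000 Y0.000
G1 X12.000 Y12.000
G1 X0.000 Y12.000
G1 X0.000 Y0.000
; layer 6
G0 Z10.500
G0 X0.000 Y0.000
G1 X12.000 Y0.000
G1 X12.000 Y12.000
G1 X0.000 Y12.000
G1 X0.000 Y0.000
; layer 7
G0 Z12.250
G0 X0.000 Y0.000
G1 X12.000 Y0.000
G1 X12.000 Y12.000
G1 X0.000 Y12.000
G1 X0.000 Y0.000
; layer 8
G0 Z14.000
G0 X0.000 Y0.000
G1 X12.000 Y0.000
G1 X12.000 Y12.000
G1 X0.000 Y12.000
G1 X0.000 Y0.000
M2 ; end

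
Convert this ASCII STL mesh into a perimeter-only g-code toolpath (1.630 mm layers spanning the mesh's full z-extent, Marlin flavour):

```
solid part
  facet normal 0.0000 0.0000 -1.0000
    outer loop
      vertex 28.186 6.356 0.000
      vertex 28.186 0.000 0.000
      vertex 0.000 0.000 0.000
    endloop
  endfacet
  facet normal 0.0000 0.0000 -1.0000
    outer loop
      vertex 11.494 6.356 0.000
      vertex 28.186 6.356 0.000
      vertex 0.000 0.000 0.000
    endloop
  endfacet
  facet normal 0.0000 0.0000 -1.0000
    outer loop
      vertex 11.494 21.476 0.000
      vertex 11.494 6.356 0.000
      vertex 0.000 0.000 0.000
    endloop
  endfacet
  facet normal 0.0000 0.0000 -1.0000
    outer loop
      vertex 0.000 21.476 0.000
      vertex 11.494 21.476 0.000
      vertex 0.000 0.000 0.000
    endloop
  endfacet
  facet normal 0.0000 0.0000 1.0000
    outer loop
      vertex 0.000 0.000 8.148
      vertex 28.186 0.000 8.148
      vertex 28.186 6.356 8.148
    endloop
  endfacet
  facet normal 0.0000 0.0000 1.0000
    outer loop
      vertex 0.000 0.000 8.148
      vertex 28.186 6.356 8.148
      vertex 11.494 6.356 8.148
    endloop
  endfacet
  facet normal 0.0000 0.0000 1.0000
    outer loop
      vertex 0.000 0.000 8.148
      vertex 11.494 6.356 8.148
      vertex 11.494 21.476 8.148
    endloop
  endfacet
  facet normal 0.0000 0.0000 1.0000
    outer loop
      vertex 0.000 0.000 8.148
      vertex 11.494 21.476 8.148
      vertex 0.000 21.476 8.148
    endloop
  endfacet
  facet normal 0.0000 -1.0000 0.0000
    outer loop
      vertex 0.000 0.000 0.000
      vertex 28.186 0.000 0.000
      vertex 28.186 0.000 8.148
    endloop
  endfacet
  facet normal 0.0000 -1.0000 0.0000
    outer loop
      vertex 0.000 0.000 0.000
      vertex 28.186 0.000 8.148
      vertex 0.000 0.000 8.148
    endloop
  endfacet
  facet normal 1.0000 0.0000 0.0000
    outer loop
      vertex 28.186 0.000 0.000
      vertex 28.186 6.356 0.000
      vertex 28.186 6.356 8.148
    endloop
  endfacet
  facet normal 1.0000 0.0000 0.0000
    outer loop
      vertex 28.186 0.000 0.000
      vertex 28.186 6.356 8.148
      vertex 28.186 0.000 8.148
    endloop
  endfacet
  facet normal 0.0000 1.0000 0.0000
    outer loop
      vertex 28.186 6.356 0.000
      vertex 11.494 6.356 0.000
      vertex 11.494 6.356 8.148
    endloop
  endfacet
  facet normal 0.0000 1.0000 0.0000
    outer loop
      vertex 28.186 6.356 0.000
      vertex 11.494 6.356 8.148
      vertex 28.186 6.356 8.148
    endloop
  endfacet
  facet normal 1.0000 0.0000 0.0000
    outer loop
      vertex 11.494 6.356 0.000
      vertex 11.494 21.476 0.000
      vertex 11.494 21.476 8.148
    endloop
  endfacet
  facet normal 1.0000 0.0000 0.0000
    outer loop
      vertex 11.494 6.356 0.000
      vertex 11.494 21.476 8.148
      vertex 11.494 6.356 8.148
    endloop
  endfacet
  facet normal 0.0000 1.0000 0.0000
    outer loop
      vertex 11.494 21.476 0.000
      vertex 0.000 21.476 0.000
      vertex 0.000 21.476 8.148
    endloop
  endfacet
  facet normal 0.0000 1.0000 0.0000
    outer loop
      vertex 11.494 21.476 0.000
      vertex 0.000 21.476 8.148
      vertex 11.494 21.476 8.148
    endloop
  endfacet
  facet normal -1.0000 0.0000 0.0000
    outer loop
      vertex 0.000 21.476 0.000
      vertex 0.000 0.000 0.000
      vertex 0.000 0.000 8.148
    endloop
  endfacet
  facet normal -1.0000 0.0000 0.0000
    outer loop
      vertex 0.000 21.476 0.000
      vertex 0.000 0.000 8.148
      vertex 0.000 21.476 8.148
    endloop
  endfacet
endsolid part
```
; perimeter-only toolpath
G21 ; units = mm
G90 ; absolute positioning
G28 ; home
; layer 1
G0 Z1.630
G0 X0.000 Y0.000
G1 X28.186 Y0.000
G1 X28.186 Y6.356
G1 X11.494 Y6.356
G1 X11.494 Y21.476
G1 X0.000 Y21.476
G1 X0.000 Y0.000
; layer 2
G0 Z3.259
G0 X0.000 Y0.000
G1 X28.186 Y0.000
G1 X28.186 Y6.356
G1 X11.494 Y6.356
G1 X11.494 Y21.476
G1 X0.000 Y21.476
G1 X0.000 Y0.000
; layer 3
G0 Z4.889
G0 X0.000 Y0.000
G1 X28.186 Y0.000
G1 X28.186 Y6.356
G1 X11.494 Y6.356
G1 X11.494 Y21.476
G1 X0.000 Y21.476
G1 X0.000 Y0.000
; layer 4
G0 Z6.518
G0 X0.000 Y0.000
G1 X28.186 Y0.000
G1 X28.186 Y6.356
G1 X11.494 Y6.356
G1 X11.494 Y21.476
G1 X0.000 Y21.476
G1 X0.000 Y0.000
; layer 5
G0 Z8.148
G0 X0.000 Y0.000
G1 X28.186 Y0.000
G1 X28.186 Y6.356
G1 X11.494 Y6.356
G1 X11.494 Y21.476
G1 X0.000 Y21.476
G1 X0.000 Y0.000
M2 ; end

The solid is an L-shaped prism: outer 28.2 × 21.5 mm, arm thicknesses ≈ 6.36 mm (horizontal) and 11.5 mm (vertical), extruded 8.15 mm in z. Slicing at Δz = 1.630 mm — 5 equal slices spanning the solid's height, so layer i sits at z = i·h/5 — gives 5 non-empty perimeters. Each is a 6-segment closed polygon; G0 lifts to the layer z and rapids to the start vertex, then G1 traces the edges.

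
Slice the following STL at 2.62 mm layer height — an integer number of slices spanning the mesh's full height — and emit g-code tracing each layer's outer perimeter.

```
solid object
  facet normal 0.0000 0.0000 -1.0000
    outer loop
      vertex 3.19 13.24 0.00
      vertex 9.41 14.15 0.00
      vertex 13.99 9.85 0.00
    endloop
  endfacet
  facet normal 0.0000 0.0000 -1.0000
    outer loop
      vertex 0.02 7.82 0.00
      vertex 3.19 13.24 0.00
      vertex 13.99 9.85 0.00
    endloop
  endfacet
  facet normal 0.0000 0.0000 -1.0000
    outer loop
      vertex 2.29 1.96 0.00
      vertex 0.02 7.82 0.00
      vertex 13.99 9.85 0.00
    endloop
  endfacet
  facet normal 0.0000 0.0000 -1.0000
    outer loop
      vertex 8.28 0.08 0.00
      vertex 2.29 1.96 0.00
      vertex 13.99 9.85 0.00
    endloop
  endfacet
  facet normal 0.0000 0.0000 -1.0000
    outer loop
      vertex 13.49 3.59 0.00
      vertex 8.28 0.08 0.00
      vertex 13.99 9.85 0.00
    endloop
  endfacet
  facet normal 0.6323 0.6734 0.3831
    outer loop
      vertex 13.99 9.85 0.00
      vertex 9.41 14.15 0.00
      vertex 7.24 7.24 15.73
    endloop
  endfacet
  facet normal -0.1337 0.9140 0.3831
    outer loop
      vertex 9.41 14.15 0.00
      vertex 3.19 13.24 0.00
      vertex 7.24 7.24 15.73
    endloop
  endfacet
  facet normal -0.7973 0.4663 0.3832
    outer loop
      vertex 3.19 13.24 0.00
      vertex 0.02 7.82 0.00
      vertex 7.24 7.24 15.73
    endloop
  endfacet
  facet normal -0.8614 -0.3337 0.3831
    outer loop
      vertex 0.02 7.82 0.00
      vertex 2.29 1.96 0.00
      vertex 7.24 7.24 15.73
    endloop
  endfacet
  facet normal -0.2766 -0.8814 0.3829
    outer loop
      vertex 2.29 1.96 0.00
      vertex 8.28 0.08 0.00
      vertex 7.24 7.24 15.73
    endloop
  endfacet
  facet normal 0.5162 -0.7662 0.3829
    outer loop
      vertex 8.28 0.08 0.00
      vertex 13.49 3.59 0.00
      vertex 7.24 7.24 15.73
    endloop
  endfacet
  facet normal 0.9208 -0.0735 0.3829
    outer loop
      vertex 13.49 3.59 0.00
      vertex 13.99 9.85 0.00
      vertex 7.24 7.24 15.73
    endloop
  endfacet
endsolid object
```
; perimeter-only toolpath
G21 ; units = mm
G90 ; absolute positioning
G28 ; home
; layer 1
G0 Z2.62
G0 X12.87 Y9.42
G1 X9.05 Y13.00
G1 X3.86 Y12.24
G1 X1.22 Y7.72
G1 X3.11 Y2.84
G1 X8.11 Y1.27
G1 X12.45 Y4.20
G1 X12.87 Y9.42
; layer 2
G0 Z5.24
G0 X11.74 Y8.98
G1 X8.69 Y11.85
G1 X4.54 Y11.24
G1 X2.43 Y7.63
G1 X3.94 Y3.72
G1 X7.93 Y2.47
G1 X11.41 Y4.81
G1 X11.74 Y8.98
; layer 3
G0 Z7.87
G0 X10.62 Y8.54
G1 X8.32 Y10.70
G1 X5.21 Y10.24
G1 X3.63 Y7.53
G1 X4.77 Y4.60
G1 X7.76 Y3.66
G1 X10.37 Y5.42
G1 X10.62 Y8.54
; layer 4
G0 Z10.49
G0 X9.49 Y8.11
G1 X7.96 Y9.54
G1 X5.89 Y9.24
G1 X4.83 Y7.43
G1 X5.59 Y5.48
G1 X7.59 Y4.85
G1 X9.32 Y6.02
G1 X9.49 Y8.11
; layer 5
G0 Z13.11
G0 X8.37 Y7.68
G1 X7.60 Y8.39
G1 X6.57 Y8.24
G1 X6.04 Y7.34
G1 X6.42 Y6.36
G1 X7.41 Y6.05
G1 X8.28 Y6.63
G1 X8.37 Y7.68
M2 ; end

The solid is a regular 7-sided pyramid, base circumscribed radius ≈ 7.24 mm, apex at z ≈ 15.7 mm. Slicing at Δz = 2.62 mm — 6 equal slices spanning the solid's height, so layer i sits at z = i·h/6 — gives 5 non-empty perimeters. Each is a 7-segment closed polygon; G0 lifts to the layer z and rapids to the start vertex, then G1 traces the edges. The cross-section shrinks linearly with z (the slice at the apex is degenerate and omitted).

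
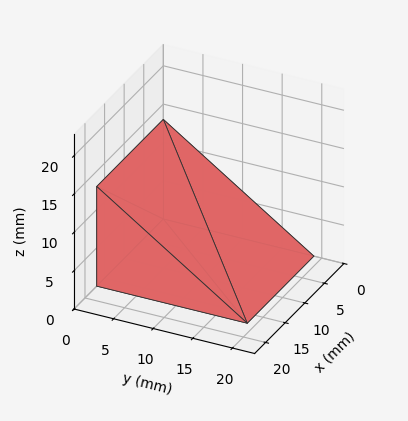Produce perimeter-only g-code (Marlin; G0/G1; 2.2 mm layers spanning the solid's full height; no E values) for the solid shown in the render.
Reading the render: the shape is a wedge (ramp): 17 × 19 mm base, rising to 13 mm along the y=0 edge and sloping linearly to z=0 at y=19 (dimensions read to the nearest mm from the axis ticks). For the g-code, the solid's height is divided into equal slices at the stated Δz and each level perimeter traced with G1 moves after a G0 lift.

; perimeter-only toolpath
G21 ; units = mm
G90 ; absolute positioning
G28 ; home
; layer 1
G0 Z2.2
G0 X0.0 Y0.0
G1 X17.0 Y0.0
G1 X17.0 Y15.8
G1 X0.0 Y15.8
G1 X0.0 Y0.0
; layer 2
G0 Z4.3
G0 X0.0 Y0.0
G1 X17.0 Y0.0
G1 X17.0 Y12.7
G1 X0.0 Y12.7
G1 X0.0 Y0.0
; layer 3
G0 Z6.5
G0 X0.0 Y0.0
G1 X17.0 Y0.0
G1 X17.0 Y9.5
G1 X0.0 Y9.5
G1 X0.0 Y0.0
; layer 4
G0 Z8.7
G0 X0.0 Y0.0
G1 X17.0 Y0.0
G1 X17.0 Y6.3
G1 X0.0 Y6.3
G1 X0.0 Y0.0
; layer 5
G0 Z10.8
G0 X0.0 Y0.0
G1 X17.0 Y0.0
G1 X17.0 Y3.2
G1 X0.0 Y3.2
G1 X0.0 Y0.0
M2 ; end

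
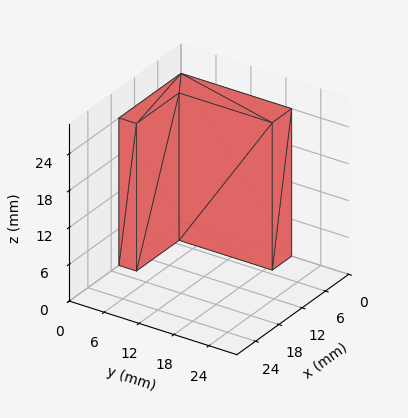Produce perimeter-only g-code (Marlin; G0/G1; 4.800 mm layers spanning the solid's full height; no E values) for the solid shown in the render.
Reading the render: the shape is an L-shaped prism: outer 16 × 19 mm, arm thicknesses ≈ 3 mm (horizontal) and 5 mm (vertical), extruded 24 mm in z (dimensions read to the nearest mm from the axis ticks). For the g-code, the solid's height is divided into equal slices at the stated Δz and each level perimeter traced with G1 moves after a G0 lift.

; perimeter-only toolpath
G21 ; units = mm
G90 ; absolute positioning
G28 ; home
; layer 1
G0 Z4.800
G0 X0.000 Y0.000
G1 X16.000 Y0.000
G1 X16.000 Y3.000
G1 X5.000 Y3.000
G1 X5.000 Y19.000
G1 X0.000 Y19.000
G1 X0.000 Y0.000
; layer 2
G0 Z9.600
G0 X0.000 Y0.000
G1 X16.000 Y0.000
G1 X16.000 Y3.000
G1 X5.000 Y3.000
G1 X5.000 Y19.000
G1 X0.000 Y19.000
G1 X0.000 Y0.000
; layer 3
G0 Z14.400
G0 X0.000 Y0.000
G1 X16.000 Y0.000
G1 X16.000 Y3.000
G1 X5.000 Y3.000
G1 X5.000 Y19.000
G1 X0.000 Y19.000
G1 X0.000 Y0.000
; layer 4
G0 Z19.200
G0 X0.000 Y0.000
G1 X16.000 Y0.000
G1 X16.000 Y3.000
G1 X5.000 Y3.000
G1 X5.000 Y19.000
G1 X0.000 Y19.000
G1 X0.000 Y0.000
; layer 5
G0 Z24.000
G0 X0.000 Y0.000
G1 X16.000 Y0.000
G1 X16.000 Y3.000
G1 X5.000 Y3.000
G1 X5.000 Y19.000
G1 X0.000 Y19.000
G1 X0.000 Y0.000
M2 ; end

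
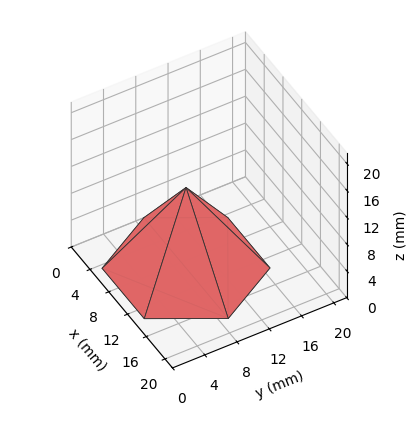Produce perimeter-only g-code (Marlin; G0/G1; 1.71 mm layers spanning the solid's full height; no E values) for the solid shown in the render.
Reading the render: the shape is a regular 6-sided pyramid, base circumscribed radius ≈ 9 mm, apex at z ≈ 12 mm (dimensions read to the nearest mm from the axis ticks). For the g-code, the solid's height is divided into equal slices at the stated Δz and each level perimeter traced with G1 moves after a G0 lift.

; perimeter-only toolpath
G21 ; units = mm
G90 ; absolute positioning
G28 ; home
; layer 1
G0 Z1.71
G0 X16.71 Y9.00
G1 X12.86 Y15.68
G1 X5.14 Y15.68
G1 X1.29 Y9.00
G1 X5.14 Y2.32
G1 X12.86 Y2.32
G1 X16.71 Y9.00
; layer 2
G0 Z3.43
G0 X15.43 Y9.00
G1 X12.21 Y14.56
G1 X5.79 Y14.56
G1 X2.57 Y9.00
G1 X5.79 Y3.44
G1 X12.21 Y3.44
G1 X15.43 Y9.00
; layer 3
G0 Z5.14
G0 X14.14 Y9.00
G1 X11.57 Y13.45
G1 X6.43 Y13.45
G1 X3.86 Y9.00
G1 X6.43 Y4.55
G1 X11.57 Y4.55
G1 X14.14 Y9.00
; layer 4
G0 Z6.86
G0 X12.86 Y9.00
G1 X10.93 Y12.34
G1 X7.07 Y12.34
G1 X5.14 Y9.00
G1 X7.07 Y5.66
G1 X10.93 Y5.66
G1 X12.86 Y9.00
; layer 5
G0 Z8.57
G0 X11.57 Y9.00
G1 X10.29 Y11.23
G1 X7.71 Y11.23
G1 X6.43 Y9.00
G1 X7.71 Y6.77
G1 X10.29 Y6.77
G1 X11.57 Y9.00
; layer 6
G0 Z10.29
G0 X10.29 Y9.00
G1 X9.64 Y10.11
G1 X8.36 Y10.11
G1 X7.71 Y9.00
G1 X8.36 Y7.89
G1 X9.64 Y7.89
G1 X10.29 Y9.00
M2 ; end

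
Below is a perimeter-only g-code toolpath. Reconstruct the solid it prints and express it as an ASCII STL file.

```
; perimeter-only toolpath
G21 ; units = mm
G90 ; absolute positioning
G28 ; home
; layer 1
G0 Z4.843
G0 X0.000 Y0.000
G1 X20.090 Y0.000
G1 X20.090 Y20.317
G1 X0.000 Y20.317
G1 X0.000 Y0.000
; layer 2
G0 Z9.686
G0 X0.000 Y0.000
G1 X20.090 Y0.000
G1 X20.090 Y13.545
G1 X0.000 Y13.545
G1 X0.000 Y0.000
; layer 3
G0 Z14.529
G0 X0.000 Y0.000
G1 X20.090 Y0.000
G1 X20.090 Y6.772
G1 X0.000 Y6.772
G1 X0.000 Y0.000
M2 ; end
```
solid part
  facet normal 0.0000 0.0000 -1.0000
    outer loop
      vertex 20.090 27.090 0.000
      vertex 20.090 0.000 0.000
      vertex 0.000 0.000 0.000
    endloop
  endfacet
  facet normal 0.0000 0.0000 -1.0000
    outer loop
      vertex 0.000 27.090 0.000
      vertex 20.090 27.090 0.000
      vertex 0.000 0.000 0.000
    endloop
  endfacet
  facet normal 0.0000 -1.0000 0.0000
    outer loop
      vertex 0.000 0.000 0.000
      vertex 20.090 0.000 0.000
      vertex 20.090 0.000 19.372
    endloop
  endfacet
  facet normal 0.0000 -1.0000 0.0000
    outer loop
      vertex 0.000 0.000 0.000
      vertex 20.090 0.000 19.372
      vertex 0.000 0.000 19.372
    endloop
  endfacet
  facet normal 0.0000 0.5817 0.8134
    outer loop
      vertex 0.000 0.000 19.372
      vertex 20.090 0.000 19.372
      vertex 20.090 27.090 0.000
    endloop
  endfacet
  facet normal 0.0000 0.5817 0.8134
    outer loop
      vertex 0.000 0.000 19.372
      vertex 20.090 27.090 0.000
      vertex 0.000 27.090 0.000
    endloop
  endfacet
  facet normal -1.0000 0.0000 0.0000
    outer loop
      vertex 0.000 0.000 19.372
      vertex 0.000 27.090 0.000
      vertex 0.000 0.000 0.000
    endloop
  endfacet
  facet normal 1.0000 0.0000 0.0000
    outer loop
      vertex 20.090 0.000 0.000
      vertex 20.090 27.090 0.000
      vertex 20.090 0.000 19.372
    endloop
  endfacet
endsolid part

The G0 Z moves step by Δz≈4.843 mm. The G1 loops shrink linearly with z, so the solid tapers from its base footprint up to z≈19.4. Closing with a flat bottom cap and the tapered top and triangulating gives 8 facets — a wedge (ramp): 20.1 × 27.1 mm base, rising to 19.4 mm along the y=0 edge and sloping linearly to z=0 at y=27.1.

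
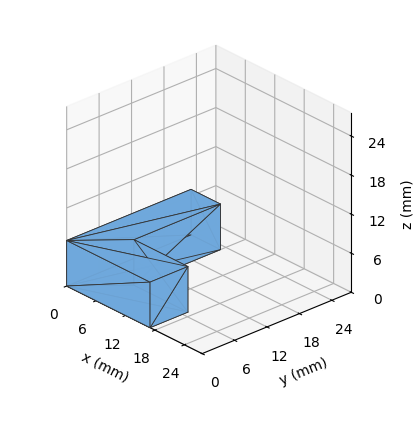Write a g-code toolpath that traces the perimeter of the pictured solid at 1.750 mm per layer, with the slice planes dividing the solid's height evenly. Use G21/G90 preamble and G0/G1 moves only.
Reading the render: the shape is an L-shaped prism: outer 17 × 23 mm, arm thicknesses ≈ 7 mm (horizontal) and 6 mm (vertical), extruded 7 mm in z (dimensions read to the nearest mm from the axis ticks). For the g-code, the solid's height is divided into equal slices at the stated Δz and each level perimeter traced with G1 moves after a G0 lift.

; perimeter-only toolpath
G21 ; units = mm
G90 ; absolute positioning
G28 ; home
; layer 1
G0 Z1.750
G0 X0.000 Y0.000
G1 X17.000 Y0.000
G1 X17.000 Y7.000
G1 X6.000 Y7.000
G1 X6.000 Y23.000
G1 X0.000 Y23.000
G1 X0.000 Y0.000
; layer 2
G0 Z3.500
G0 X0.000 Y0.000
G1 X17.000 Y0.000
G1 X17.000 Y7.000
G1 X6.000 Y7.000
G1 X6.000 Y23.000
G1 X0.000 Y23.000
G1 X0.000 Y0.000
; layer 3
G0 Z5.250
G0 X0.000 Y0.000
G1 X17.000 Y0.000
G1 X17.000 Y7.000
G1 X6.000 Y7.000
G1 X6.000 Y23.000
G1 X0.000 Y23.000
G1 X0.000 Y0.000
; layer 4
G0 Z7.000
G0 X0.000 Y0.000
G1 X17.000 Y0.000
G1 X17.000 Y7.000
G1 X6.000 Y7.000
G1 X6.000 Y23.000
G1 X0.000 Y23.000
G1 X0.000 Y0.000
M2 ; end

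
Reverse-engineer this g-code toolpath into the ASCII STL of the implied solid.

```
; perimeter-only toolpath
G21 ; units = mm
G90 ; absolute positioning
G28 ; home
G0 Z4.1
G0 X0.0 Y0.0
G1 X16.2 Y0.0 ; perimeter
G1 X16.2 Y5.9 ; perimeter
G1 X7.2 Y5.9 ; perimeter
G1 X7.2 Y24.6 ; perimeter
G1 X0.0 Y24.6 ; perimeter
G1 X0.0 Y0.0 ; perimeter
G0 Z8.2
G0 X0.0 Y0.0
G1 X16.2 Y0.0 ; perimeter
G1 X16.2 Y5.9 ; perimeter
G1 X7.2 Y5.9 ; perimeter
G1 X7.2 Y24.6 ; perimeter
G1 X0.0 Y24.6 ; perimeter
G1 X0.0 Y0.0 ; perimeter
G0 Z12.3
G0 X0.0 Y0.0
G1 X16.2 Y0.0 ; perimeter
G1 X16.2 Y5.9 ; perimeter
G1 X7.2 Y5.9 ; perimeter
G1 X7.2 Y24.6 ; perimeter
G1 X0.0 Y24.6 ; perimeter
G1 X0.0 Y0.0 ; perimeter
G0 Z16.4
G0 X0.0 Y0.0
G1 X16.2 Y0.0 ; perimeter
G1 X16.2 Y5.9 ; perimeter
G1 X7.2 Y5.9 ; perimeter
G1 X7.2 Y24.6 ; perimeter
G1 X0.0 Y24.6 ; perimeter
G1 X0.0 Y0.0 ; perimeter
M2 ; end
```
solid part
  facet normal 0.0000 0.0000 -1.0000
    outer loop
      vertex 16.2 5.9 0.0
      vertex 16.2 0.0 0.0
      vertex 0.0 0.0 0.0
    endloop
  endfacet
  facet normal 0.0000 0.0000 -1.0000
    outer loop
      vertex 7.2 5.9 0.0
      vertex 16.2 5.9 0.0
      vertex 0.0 0.0 0.0
    endloop
  endfacet
  facet normal 0.0000 0.0000 -1.0000
    outer loop
      vertex 7.2 24.6 0.0
      vertex 7.2 5.9 0.0
      vertex 0.0 0.0 0.0
    endloop
  endfacet
  facet normal 0.0000 0.0000 -1.0000
    outer loop
      vertex 0.0 24.6 0.0
      vertex 7.2 24.6 0.0
      vertex 0.0 0.0 0.0
    endloop
  endfacet
  facet normal 0.0000 0.0000 1.0000
    outer loop
      vertex 0.0 0.0 16.4
      vertex 16.2 0.0 16.4
      vertex 16.2 5.9 16.4
    endloop
  endfacet
  facet normal 0.0000 0.0000 1.0000
    outer loop
      vertex 0.0 0.0 16.4
      vertex 16.2 5.9 16.4
      vertex 7.2 5.9 16.4
    endloop
  endfacet
  facet normal 0.0000 0.0000 1.0000
    outer loop
      vertex 0.0 0.0 16.4
      vertex 7.2 5.9 16.4
      vertex 7.2 24.6 16.4
    endloop
  endfacet
  facet normal 0.0000 0.0000 1.0000
    outer loop
      vertex 0.0 0.0 16.4
      vertex 7.2 24.6 16.4
      vertex 0.0 24.6 16.4
    endloop
  endfacet
  facet normal 0.0000 -1.0000 0.0000
    outer loop
      vertex 0.0 0.0 0.0
      vertex 16.2 0.0 0.0
      vertex 16.2 0.0 16.4
    endloop
  endfacet
  facet normal 0.0000 -1.0000 0.0000
    outer loop
      vertex 0.0 0.0 0.0
      vertex 16.2 0.0 16.4
      vertex 0.0 0.0 16.4
    endloop
  endfacet
  facet normal 1.0000 0.0000 0.0000
    outer loop
      vertex 16.2 0.0 0.0
      vertex 16.2 5.9 0.0
      vertex 16.2 5.9 16.4
    endloop
  endfacet
  facet normal 1.0000 0.0000 0.0000
    outer loop
      vertex 16.2 0.0 0.0
      vertex 16.2 5.9 16.4
      vertex 16.2 0.0 16.4
    endloop
  endfacet
  facet normal 0.0000 1.0000 0.0000
    outer loop
      vertex 16.2 5.9 0.0
      vertex 7.2 5.9 0.0
      vertex 7.2 5.9 16.4
    endloop
  endfacet
  facet normal 0.0000 1.0000 0.0000
    outer loop
      vertex 16.2 5.9 0.0
      vertex 7.2 5.9 16.4
      vertex 16.2 5.9 16.4
    endloop
  endfacet
  facet normal 1.0000 0.0000 0.0000
    outer loop
      vertex 7.2 5.9 0.0
      vertex 7.2 24.6 0.0
      vertex 7.2 24.6 16.4
    endloop
  endfacet
  facet normal 1.0000 0.0000 0.0000
    outer loop
      vertex 7.2 5.9 0.0
      vertex 7.2 24.6 16.4
      vertex 7.2 5.9 16.4
    endloop
  endfacet
  facet normal 0.0000 1.0000 0.0000
    outer loop
      vertex 7.2 24.6 0.0
      vertex 0.0 24.6 0.0
      vertex 0.0 24.6 16.4
    endloop
  endfacet
  facet normal 0.0000 1.0000 0.0000
    outer loop
      vertex 7.2 24.6 0.0
      vertex 0.0 24.6 16.4
      vertex 7.2 24.6 16.4
    endloop
  endfacet
  facet normal -1.0000 0.0000 0.0000
    outer loop
      vertex 0.0 24.6 0.0
      vertex 0.0 0.0 0.0
      vertex 0.0 0.0 16.4
    endloop
  endfacet
  facet normal -1.0000 0.0000 0.0000
    outer loop
      vertex 0.0 24.6 0.0
      vertex 0.0 0.0 16.4
      vertex 0.0 24.6 16.4
    endloop
  endfacet
endsolid part

The G0 Z moves step by Δz≈4.1 mm. Every layer's G1 loop is the same polygon, so the solid is a straight extrusion of it from z=0 to z≈16.4. Closing with flat bottom and top caps and triangulating gives 20 facets — an L-shaped prism: outer 16.2 × 24.6 mm, arm thicknesses ≈ 5.9 mm (horizontal) and 7.2 mm (vertical), extruded 16.4 mm in z.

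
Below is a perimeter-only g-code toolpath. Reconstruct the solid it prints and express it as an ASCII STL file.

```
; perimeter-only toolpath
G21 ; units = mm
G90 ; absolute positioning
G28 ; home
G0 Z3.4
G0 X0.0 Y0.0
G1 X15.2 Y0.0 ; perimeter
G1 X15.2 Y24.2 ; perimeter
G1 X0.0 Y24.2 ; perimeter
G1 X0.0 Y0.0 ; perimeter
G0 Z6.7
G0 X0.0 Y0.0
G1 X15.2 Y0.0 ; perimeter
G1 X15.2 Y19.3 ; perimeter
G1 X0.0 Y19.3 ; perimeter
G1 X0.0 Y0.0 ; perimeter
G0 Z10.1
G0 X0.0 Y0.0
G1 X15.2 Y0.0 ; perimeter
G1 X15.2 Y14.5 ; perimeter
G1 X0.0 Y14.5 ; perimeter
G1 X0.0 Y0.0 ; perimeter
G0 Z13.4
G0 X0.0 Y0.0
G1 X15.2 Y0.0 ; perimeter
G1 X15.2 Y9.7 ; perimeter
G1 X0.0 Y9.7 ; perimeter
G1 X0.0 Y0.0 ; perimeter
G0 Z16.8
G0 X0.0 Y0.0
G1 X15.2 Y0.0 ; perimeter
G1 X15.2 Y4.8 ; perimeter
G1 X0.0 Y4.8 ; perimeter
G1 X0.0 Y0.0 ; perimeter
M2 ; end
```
solid part
  facet normal 0.0000 0.0000 -1.0000
    outer loop
      vertex 15.2 29.0 0.0
      vertex 15.2 0.0 0.0
      vertex 0.0 0.0 0.0
    endloop
  endfacet
  facet normal 0.0000 0.0000 -1.0000
    outer loop
      vertex 0.0 29.0 0.0
      vertex 15.2 29.0 0.0
      vertex 0.0 0.0 0.0
    endloop
  endfacet
  facet normal 0.0000 -1.0000 0.0000
    outer loop
      vertex 0.0 0.0 0.0
      vertex 15.2 0.0 0.0
      vertex 15.2 0.0 20.1
    endloop
  endfacet
  facet normal 0.0000 -1.0000 0.0000
    outer loop
      vertex 0.0 0.0 0.0
      vertex 15.2 0.0 20.1
      vertex 0.0 0.0 20.1
    endloop
  endfacet
  facet normal 0.0000 0.5697 0.8219
    outer loop
      vertex 0.0 0.0 20.1
      vertex 15.2 0.0 20.1
      vertex 15.2 29.0 0.0
    endloop
  endfacet
  facet normal 0.0000 0.5697 0.8219
    outer loop
      vertex 0.0 0.0 20.1
      vertex 15.2 29.0 0.0
      vertex 0.0 29.0 0.0
    endloop
  endfacet
  facet normal -1.0000 0.0000 0.0000
    outer loop
      vertex 0.0 0.0 20.1
      vertex 0.0 29.0 0.0
      vertex 0.0 0.0 0.0
    endloop
  endfacet
  facet normal 1.0000 0.0000 0.0000
    outer loop
      vertex 15.2 0.0 0.0
      vertex 15.2 29.0 0.0
      vertex 15.2 0.0 20.1
    endloop
  endfacet
endsolid part

The G0 Z moves step by Δz≈3.4 mm. The G1 loops shrink linearly with z, so the solid tapers from its base footprint up to z≈20.1. Closing with a flat bottom cap and the tapered top and triangulating gives 8 facets — a wedge (ramp): 15.2 × 29 mm base, rising to 20.1 mm along the y=0 edge and sloping linearly to z=0 at y=29.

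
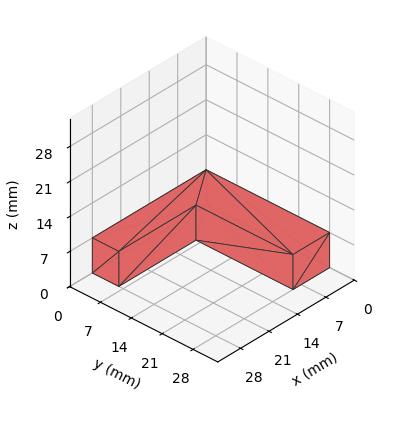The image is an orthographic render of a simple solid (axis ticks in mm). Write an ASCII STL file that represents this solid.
Reading the render: the shape is an L-shaped prism: outer 28 × 28 mm, arm thicknesses ≈ 6 mm (horizontal) and 9 mm (vertical), extruded 7 mm in z (dimensions read to the nearest mm from the axis ticks). For the STL, each face is triangulated and given an outward normal.

solid part
  facet normal 0.0000 0.0000 -1.0000
    outer loop
      vertex 28.0 6.0 0.0
      vertex 28.0 0.0 0.0
      vertex 0.0 0.0 0.0
    endloop
  endfacet
  facet normal 0.0000 0.0000 -1.0000
    outer loop
      vertex 9.0 6.0 0.0
      vertex 28.0 6.0 0.0
      vertex 0.0 0.0 0.0
    endloop
  endfacet
  facet normal 0.0000 0.0000 -1.0000
    outer loop
      vertex 9.0 28.0 0.0
      vertex 9.0 6.0 0.0
      vertex 0.0 0.0 0.0
    endloop
  endfacet
  facet normal 0.0000 0.0000 -1.0000
    outer loop
      vertex 0.0 28.0 0.0
      vertex 9.0 28.0 0.0
      vertex 0.0 0.0 0.0
    endloop
  endfacet
  facet normal 0.0000 0.0000 1.0000
    outer loop
      vertex 0.0 0.0 7.0
      vertex 28.0 0.0 7.0
      vertex 28.0 6.0 7.0
    endloop
  endfacet
  facet normal 0.0000 0.0000 1.0000
    outer loop
      vertex 0.0 0.0 7.0
      vertex 28.0 6.0 7.0
      vertex 9.0 6.0 7.0
    endloop
  endfacet
  facet normal 0.0000 0.0000 1.0000
    outer loop
      vertex 0.0 0.0 7.0
      vertex 9.0 6.0 7.0
      vertex 9.0 28.0 7.0
    endloop
  endfacet
  facet normal 0.0000 0.0000 1.0000
    outer loop
      vertex 0.0 0.0 7.0
      vertex 9.0 28.0 7.0
      vertex 0.0 28.0 7.0
    endloop
  endfacet
  facet normal 0.0000 -1.0000 0.0000
    outer loop
      vertex 0.0 0.0 0.0
      vertex 28.0 0.0 0.0
      vertex 28.0 0.0 7.0
    endloop
  endfacet
  facet normal 0.0000 -1.0000 0.0000
    outer loop
      vertex 0.0 0.0 0.0
      vertex 28.0 0.0 7.0
      vertex 0.0 0.0 7.0
    endloop
  endfacet
  facet normal 1.0000 0.0000 0.0000
    outer loop
      vertex 28.0 0.0 0.0
      vertex 28.0 6.0 0.0
      vertex 28.0 6.0 7.0
    endloop
  endfacet
  facet normal 1.0000 0.0000 0.0000
    outer loop
      vertex 28.0 0.0 0.0
      vertex 28.0 6.0 7.0
      vertex 28.0 0.0 7.0
    endloop
  endfacet
  facet normal 0.0000 1.0000 0.0000
    outer loop
      vertex 28.0 6.0 0.0
      vertex 9.0 6.0 0.0
      vertex 9.0 6.0 7.0
    endloop
  endfacet
  facet normal 0.0000 1.0000 0.0000
    outer loop
      vertex 28.0 6.0 0.0
      vertex 9.0 6.0 7.0
      vertex 28.0 6.0 7.0
    endloop
  endfacet
  facet normal 1.0000 0.0000 0.0000
    outer loop
      vertex 9.0 6.0 0.0
      vertex 9.0 28.0 0.0
      vertex 9.0 28.0 7.0
    endloop
  endfacet
  facet normal 1.0000 0.0000 0.0000
    outer loop
      vertex 9.0 6.0 0.0
      vertex 9.0 28.0 7.0
      vertex 9.0 6.0 7.0
    endloop
  endfacet
  facet normal 0.0000 1.0000 0.0000
    outer loop
      vertex 9.0 28.0 0.0
      vertex 0.0 28.0 0.0
      vertex 0.0 28.0 7.0
    endloop
  endfacet
  facet normal 0.0000 1.0000 0.0000
    outer loop
      vertex 9.0 28.0 0.0
      vertex 0.0 28.0 7.0
      vertex 9.0 28.0 7.0
    endloop
  endfacet
  facet normal -1.0000 0.0000 0.0000
    outer loop
      vertex 0.0 28.0 0.0
      vertex 0.0 0.0 0.0
      vertex 0.0 0.0 7.0
    endloop
  endfacet
  facet normal -1.0000 0.0000 0.0000
    outer loop
      vertex 0.0 28.0 0.0
      vertex 0.0 0.0 7.0
      vertex 0.0 28.0 7.0
    endloop
  endfacet
endsolid part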